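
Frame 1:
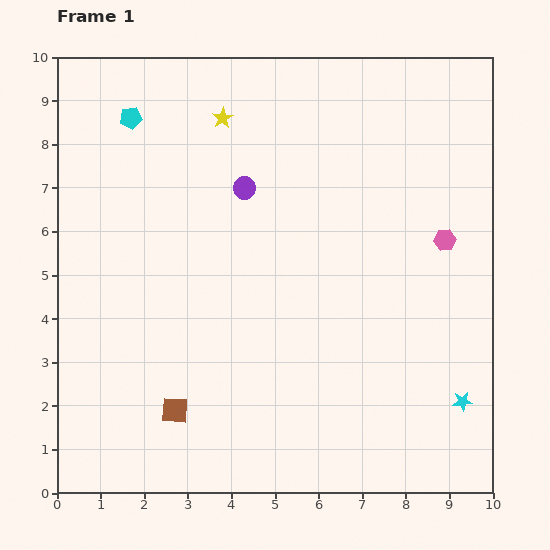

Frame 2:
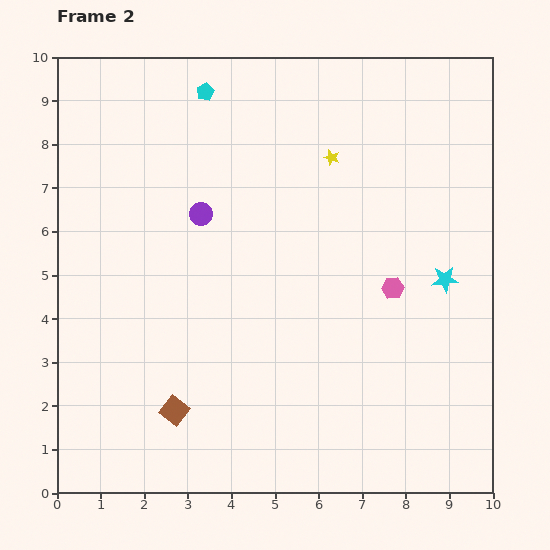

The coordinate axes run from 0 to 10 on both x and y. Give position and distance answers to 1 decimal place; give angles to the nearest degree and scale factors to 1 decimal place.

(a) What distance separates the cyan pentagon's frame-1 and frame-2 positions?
1.8

The cyan pentagon moved from (1.7, 8.6) to (3.4, 9.2), a distance of √(1.7² + 0.6²) ≈ 1.8.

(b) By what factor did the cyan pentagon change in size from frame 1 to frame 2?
0.8×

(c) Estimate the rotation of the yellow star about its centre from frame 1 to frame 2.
22° counter-clockwise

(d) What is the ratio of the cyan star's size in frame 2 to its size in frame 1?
1.4×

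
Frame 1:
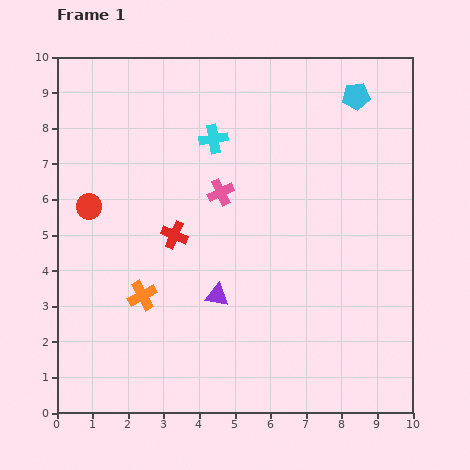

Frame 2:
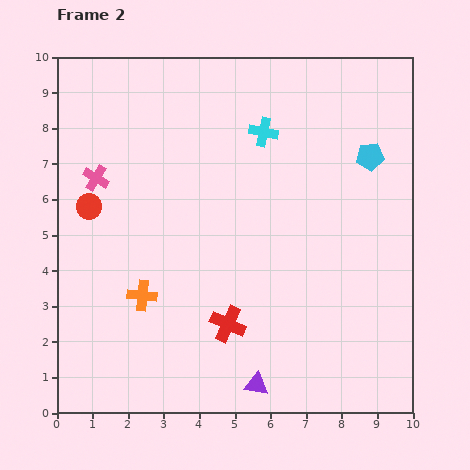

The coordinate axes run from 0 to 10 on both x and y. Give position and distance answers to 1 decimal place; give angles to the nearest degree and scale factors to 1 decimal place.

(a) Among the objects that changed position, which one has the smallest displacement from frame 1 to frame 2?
the cyan cross

(moved 1.4)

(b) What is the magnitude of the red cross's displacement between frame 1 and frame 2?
2.9

The red cross moved from (3.3, 5.0) to (4.8, 2.5), a distance of √(1.5² + 2.5²) ≈ 2.9.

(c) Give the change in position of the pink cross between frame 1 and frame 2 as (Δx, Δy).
(-3.5, 0.4)

The pink cross was at (4.6, 6.2) in frame 1 and (1.1, 6.6) in frame 2.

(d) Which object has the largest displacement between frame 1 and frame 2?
the pink cross

(moved 3.5; next 2.9)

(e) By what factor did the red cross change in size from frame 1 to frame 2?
1.3×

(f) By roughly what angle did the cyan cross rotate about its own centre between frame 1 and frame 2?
21° clockwise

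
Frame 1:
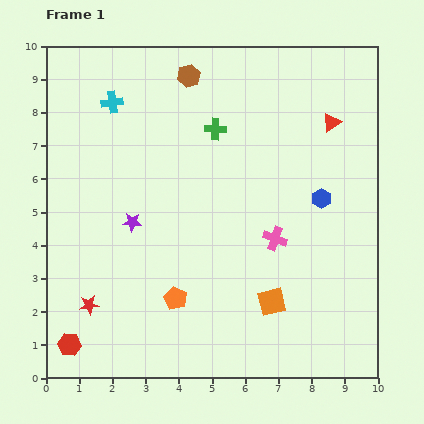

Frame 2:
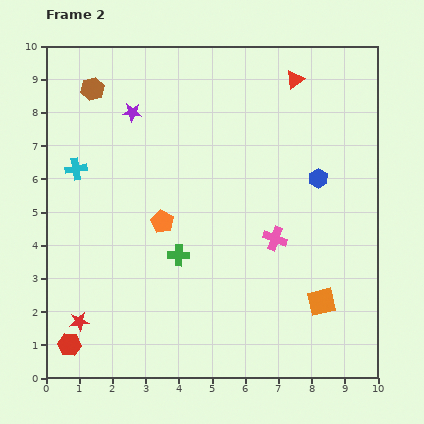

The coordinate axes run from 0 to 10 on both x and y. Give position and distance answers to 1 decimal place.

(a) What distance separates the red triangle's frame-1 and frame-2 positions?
1.7

The red triangle moved from (8.6, 7.7) to (7.5, 9.0), a distance of √(1.1² + 1.3²) ≈ 1.7.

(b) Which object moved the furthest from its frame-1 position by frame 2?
the green cross

(moved 4.0; next 3.3)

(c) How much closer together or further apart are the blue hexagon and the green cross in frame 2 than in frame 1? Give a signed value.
+1.0

Distance in frame 1: 3.8. Distance in frame 2: 4.8.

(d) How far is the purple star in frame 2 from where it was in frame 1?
3.3

The purple star moved from (2.6, 4.7) to (2.6, 8.0), a distance of √(0.0² + 3.3²) ≈ 3.3.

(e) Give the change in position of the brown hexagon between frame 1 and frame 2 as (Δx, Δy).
(-2.9, -0.4)

The brown hexagon was at (4.3, 9.1) in frame 1 and (1.4, 8.7) in frame 2.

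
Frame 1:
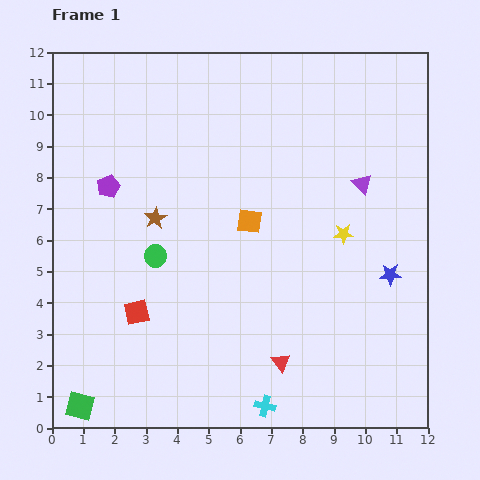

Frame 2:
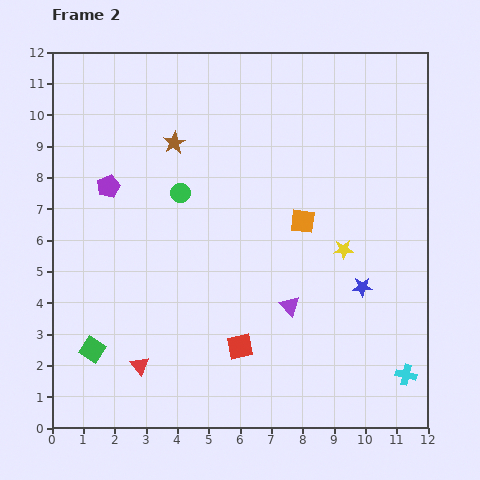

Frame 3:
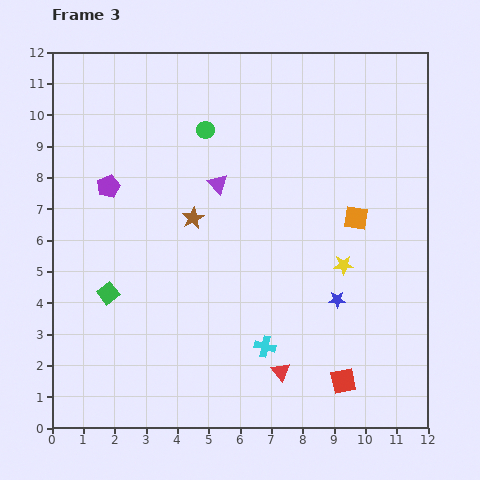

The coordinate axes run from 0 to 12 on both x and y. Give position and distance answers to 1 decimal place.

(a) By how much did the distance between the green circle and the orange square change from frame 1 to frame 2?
+0.8

Distance in frame 1: 3.2. Distance in frame 2: 4.0.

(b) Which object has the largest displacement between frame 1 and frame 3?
the red square

(moved 7.0; next 4.6)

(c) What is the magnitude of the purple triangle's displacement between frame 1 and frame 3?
4.6

The purple triangle moved from (9.9, 7.8) to (5.3, 7.8), a distance of √(4.6² + 0.0²) ≈ 4.6.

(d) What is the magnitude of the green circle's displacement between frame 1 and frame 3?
4.3

The green circle moved from (3.3, 5.5) to (4.9, 9.5), a distance of √(1.6² + 4.0²) ≈ 4.3.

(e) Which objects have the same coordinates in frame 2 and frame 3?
the purple pentagon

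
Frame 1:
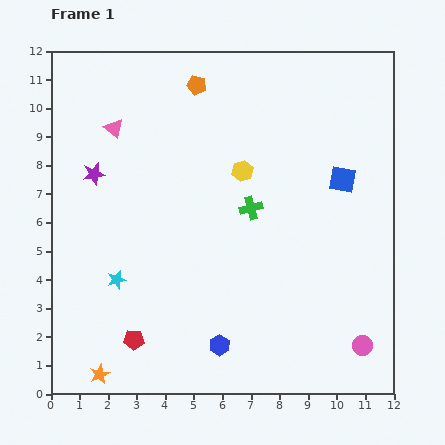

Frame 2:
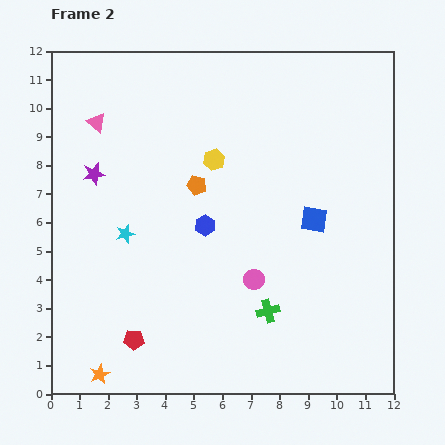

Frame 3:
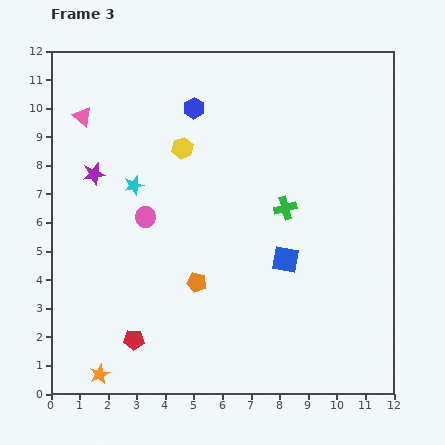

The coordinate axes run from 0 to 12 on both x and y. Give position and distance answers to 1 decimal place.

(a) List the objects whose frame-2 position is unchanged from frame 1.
the orange star, the purple star, the red pentagon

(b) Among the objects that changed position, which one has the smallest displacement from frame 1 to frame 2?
the pink triangle

(moved 0.6)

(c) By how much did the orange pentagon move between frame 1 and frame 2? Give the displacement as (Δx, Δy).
(0.0, -3.5)

The orange pentagon was at (5.1, 10.8) in frame 1 and (5.1, 7.3) in frame 2.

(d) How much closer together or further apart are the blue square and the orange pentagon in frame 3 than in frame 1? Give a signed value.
-2.9

Distance in frame 1: 6.1. Distance in frame 3: 3.2.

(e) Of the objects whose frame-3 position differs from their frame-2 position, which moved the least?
the pink triangle

(moved 0.5)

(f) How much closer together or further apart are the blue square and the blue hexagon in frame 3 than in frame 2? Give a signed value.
+2.4

Distance in frame 2: 3.8. Distance in frame 3: 6.2.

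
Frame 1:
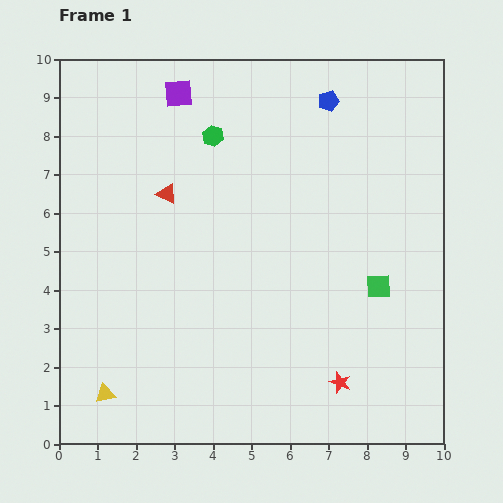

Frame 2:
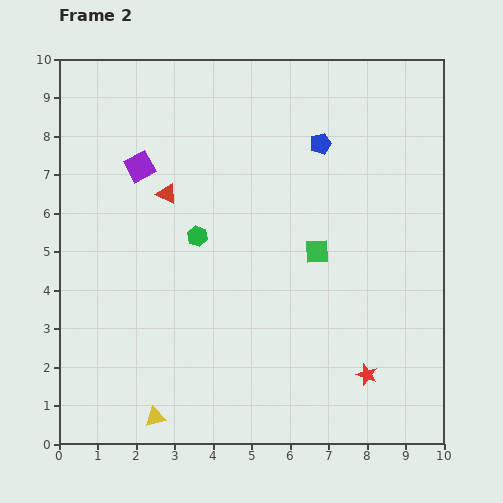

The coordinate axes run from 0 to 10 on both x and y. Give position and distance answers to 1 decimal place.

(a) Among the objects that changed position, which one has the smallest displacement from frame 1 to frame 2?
the red star

(moved 0.7)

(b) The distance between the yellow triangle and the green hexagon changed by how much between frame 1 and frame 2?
-2.5

Distance in frame 1: 7.3. Distance in frame 2: 4.8.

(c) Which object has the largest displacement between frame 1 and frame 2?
the green hexagon

(moved 2.6; next 2.1)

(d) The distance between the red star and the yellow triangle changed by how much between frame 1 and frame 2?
-0.5

Distance in frame 1: 6.1. Distance in frame 2: 5.6.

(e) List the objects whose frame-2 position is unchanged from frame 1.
the red triangle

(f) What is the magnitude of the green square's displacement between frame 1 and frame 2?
1.8

The green square moved from (8.3, 4.1) to (6.7, 5.0), a distance of √(1.6² + 0.9²) ≈ 1.8.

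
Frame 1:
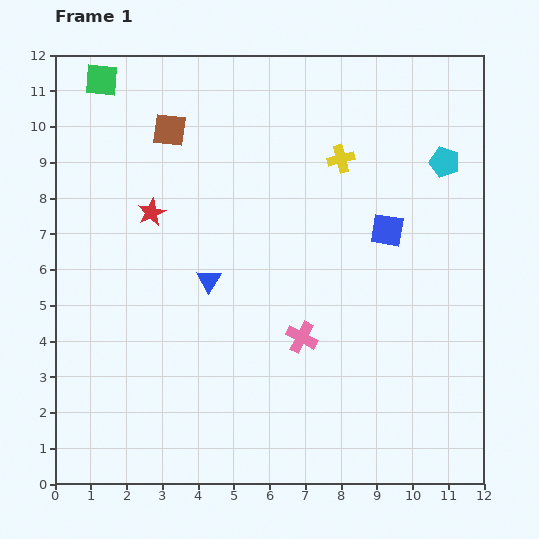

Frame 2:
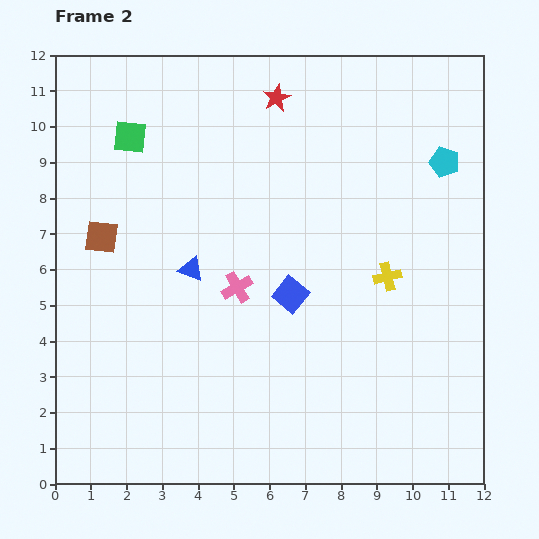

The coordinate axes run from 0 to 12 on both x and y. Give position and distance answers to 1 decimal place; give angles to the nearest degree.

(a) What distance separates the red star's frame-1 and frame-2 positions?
4.7

The red star moved from (2.7, 7.6) to (6.2, 10.8), a distance of √(3.5² + 3.2²) ≈ 4.7.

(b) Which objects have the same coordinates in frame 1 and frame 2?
the cyan pentagon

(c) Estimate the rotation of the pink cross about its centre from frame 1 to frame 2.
32° clockwise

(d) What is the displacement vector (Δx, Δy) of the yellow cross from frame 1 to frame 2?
(1.3, -3.3)

The yellow cross was at (8.0, 9.1) in frame 1 and (9.3, 5.8) in frame 2.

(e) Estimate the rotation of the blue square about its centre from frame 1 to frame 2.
30° clockwise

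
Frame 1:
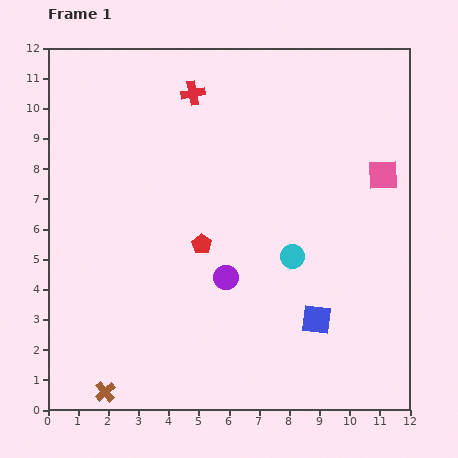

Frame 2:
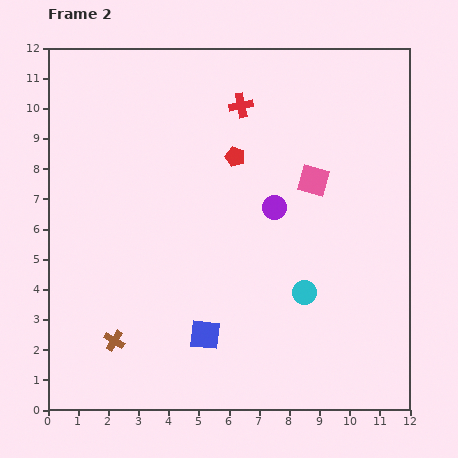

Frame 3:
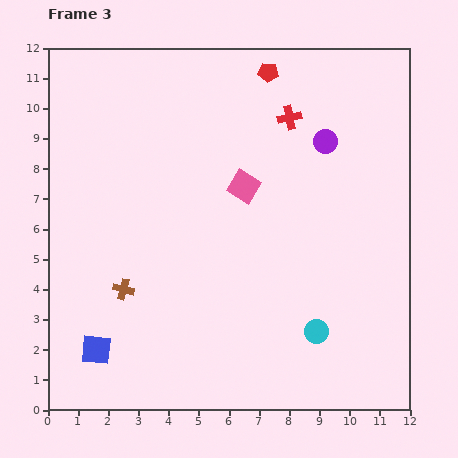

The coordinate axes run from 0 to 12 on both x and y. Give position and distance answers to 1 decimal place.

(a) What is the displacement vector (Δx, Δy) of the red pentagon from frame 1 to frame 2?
(1.1, 2.9)

The red pentagon was at (5.1, 5.5) in frame 1 and (6.2, 8.4) in frame 2.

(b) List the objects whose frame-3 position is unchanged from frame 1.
none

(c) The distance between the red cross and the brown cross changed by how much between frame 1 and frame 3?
-2.4

Distance in frame 1: 10.3. Distance in frame 3: 7.9.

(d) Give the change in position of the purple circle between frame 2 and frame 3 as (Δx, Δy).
(1.7, 2.2)

The purple circle was at (7.5, 6.7) in frame 2 and (9.2, 8.9) in frame 3.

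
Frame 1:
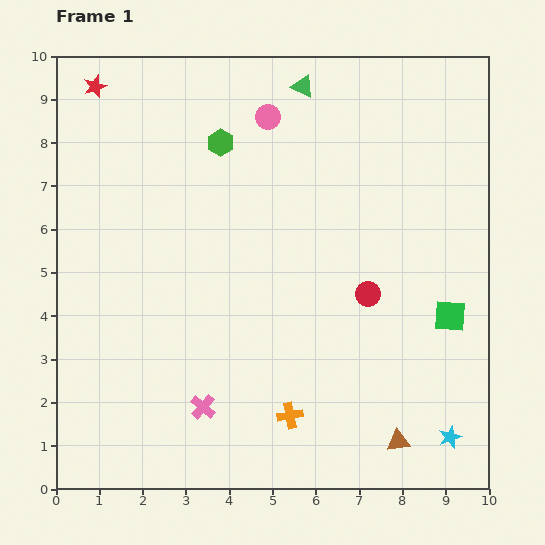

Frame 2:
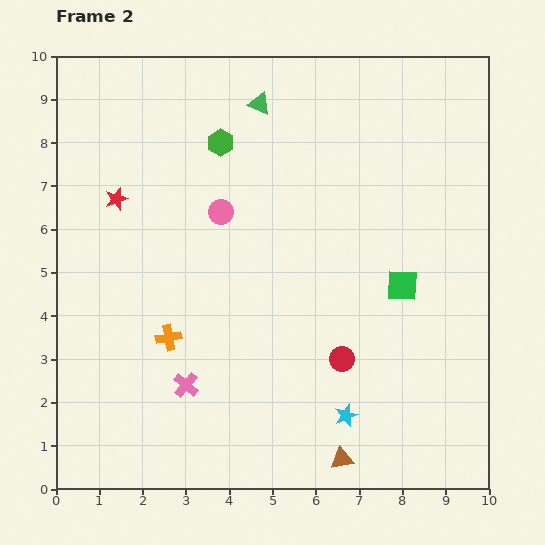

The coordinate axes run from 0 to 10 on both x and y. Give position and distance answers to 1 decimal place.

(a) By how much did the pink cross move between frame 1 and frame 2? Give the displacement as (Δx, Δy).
(-0.4, 0.5)

The pink cross was at (3.4, 1.9) in frame 1 and (3.0, 2.4) in frame 2.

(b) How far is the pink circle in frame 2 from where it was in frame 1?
2.5

The pink circle moved from (4.9, 8.6) to (3.8, 6.4), a distance of √(1.1² + 2.2²) ≈ 2.5.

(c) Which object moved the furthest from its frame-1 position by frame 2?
the orange cross

(moved 3.3; next 2.6)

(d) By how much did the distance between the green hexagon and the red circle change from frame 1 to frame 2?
+0.8

Distance in frame 1: 4.9. Distance in frame 2: 5.7.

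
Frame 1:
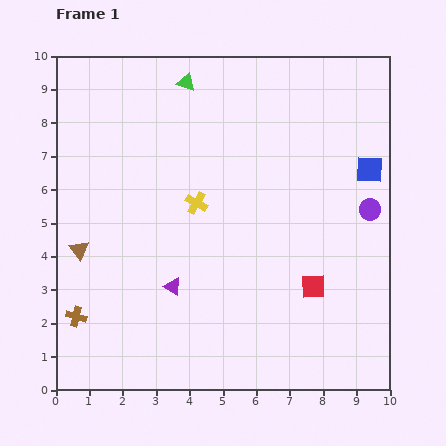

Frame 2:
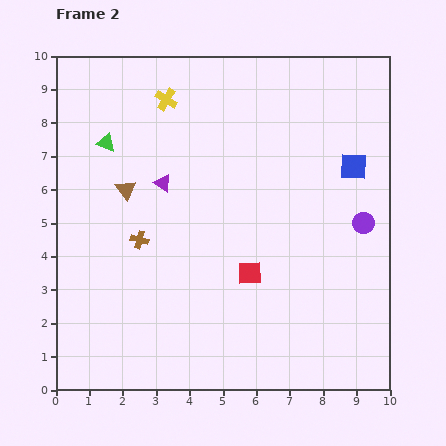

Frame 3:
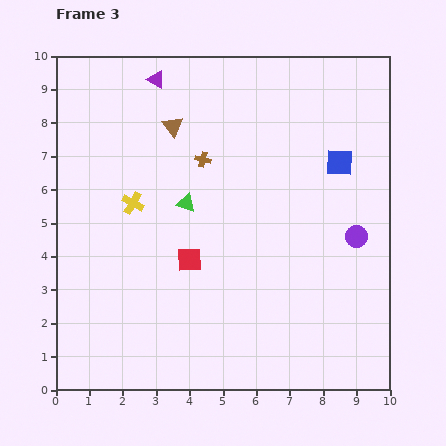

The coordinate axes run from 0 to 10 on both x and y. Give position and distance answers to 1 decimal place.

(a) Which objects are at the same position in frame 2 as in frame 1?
none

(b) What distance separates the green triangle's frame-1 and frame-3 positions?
3.6

The green triangle moved from (3.9, 9.2) to (3.9, 5.6), a distance of √(0.0² + 3.6²) ≈ 3.6.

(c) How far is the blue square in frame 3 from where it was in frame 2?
0.4

The blue square moved from (8.9, 6.7) to (8.5, 6.8), a distance of √(0.4² + 0.1²) ≈ 0.4.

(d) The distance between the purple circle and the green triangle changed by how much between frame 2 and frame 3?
-2.9

Distance in frame 2: 8.1. Distance in frame 3: 5.2.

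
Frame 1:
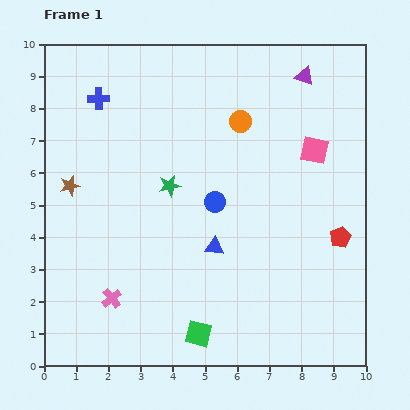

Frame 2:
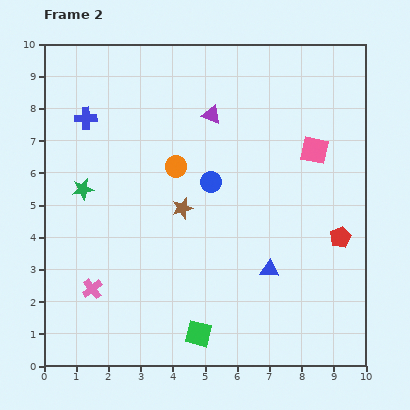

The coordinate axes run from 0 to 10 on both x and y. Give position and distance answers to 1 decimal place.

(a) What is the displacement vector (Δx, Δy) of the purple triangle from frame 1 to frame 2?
(-2.9, -1.2)

The purple triangle was at (8.1, 9.0) in frame 1 and (5.2, 7.8) in frame 2.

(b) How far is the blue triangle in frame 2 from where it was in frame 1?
1.8

The blue triangle moved from (5.3, 3.7) to (7.0, 3.0), a distance of √(1.7² + 0.7²) ≈ 1.8.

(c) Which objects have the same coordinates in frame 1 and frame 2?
the pink square, the red pentagon, the green square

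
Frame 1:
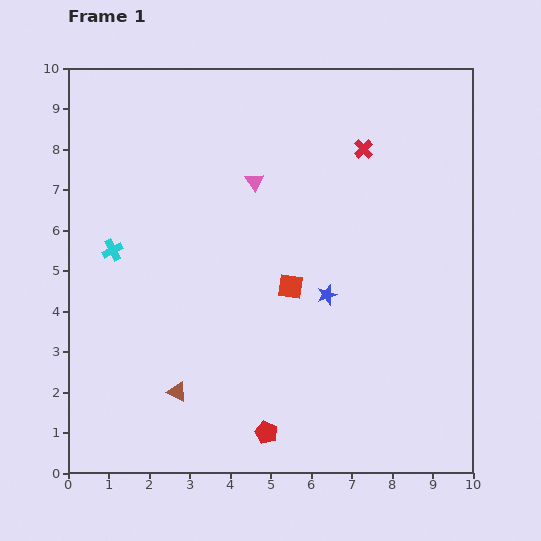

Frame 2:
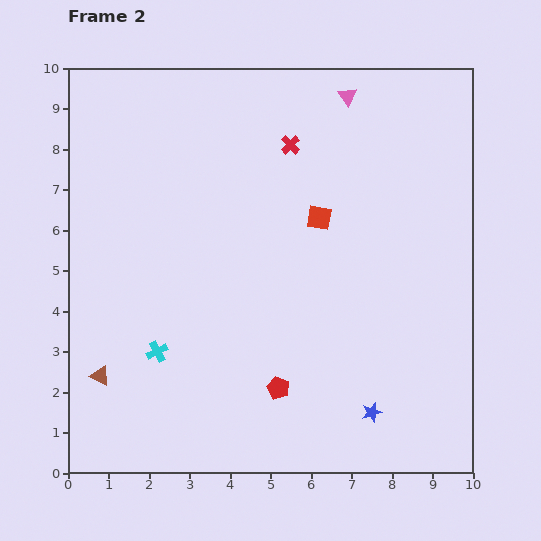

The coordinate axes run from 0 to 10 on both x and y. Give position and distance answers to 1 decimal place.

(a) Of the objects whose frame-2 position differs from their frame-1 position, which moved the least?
the red pentagon

(moved 1.1)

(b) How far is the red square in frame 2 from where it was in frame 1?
1.8

The red square moved from (5.5, 4.6) to (6.2, 6.3), a distance of √(0.7² + 1.7²) ≈ 1.8.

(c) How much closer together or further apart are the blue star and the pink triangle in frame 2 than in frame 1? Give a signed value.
+4.5

Distance in frame 1: 3.3. Distance in frame 2: 7.8.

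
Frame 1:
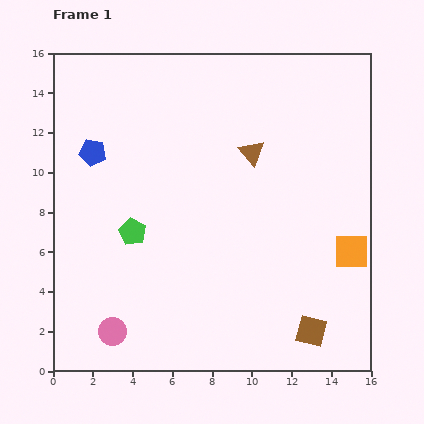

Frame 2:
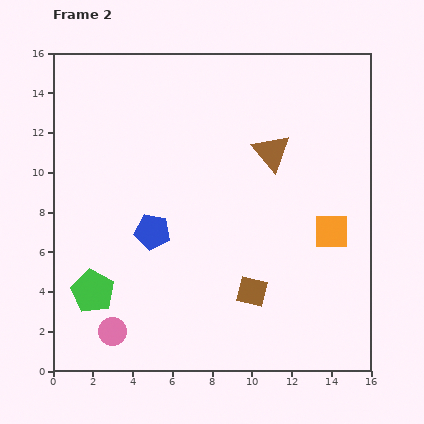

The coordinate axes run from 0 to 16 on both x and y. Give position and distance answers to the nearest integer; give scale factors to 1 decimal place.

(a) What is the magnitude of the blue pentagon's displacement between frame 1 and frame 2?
5

The blue pentagon moved from (2, 11) to (5, 7), a distance of √(3² + 4²) ≈ 5.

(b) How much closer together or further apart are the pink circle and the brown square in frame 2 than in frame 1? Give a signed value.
-3

Distance in frame 1: 10. Distance in frame 2: 7.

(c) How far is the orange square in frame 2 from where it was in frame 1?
1

The orange square moved from (15, 6) to (14, 7), a distance of √(1² + 1²) ≈ 1.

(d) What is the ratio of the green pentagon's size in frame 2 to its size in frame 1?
1.6×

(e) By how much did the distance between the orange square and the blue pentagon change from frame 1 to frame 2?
-5

Distance in frame 1: 14. Distance in frame 2: 9.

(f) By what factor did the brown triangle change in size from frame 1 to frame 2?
1.5×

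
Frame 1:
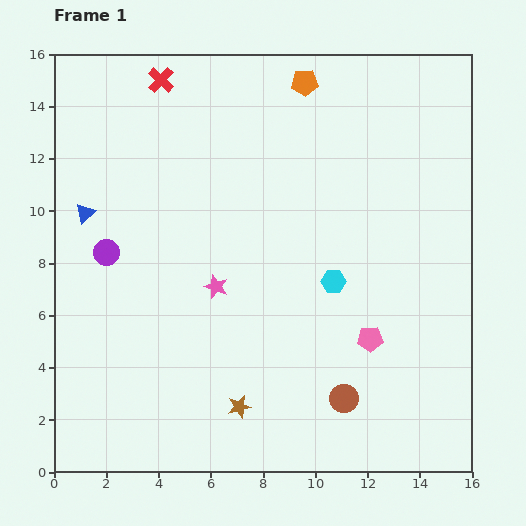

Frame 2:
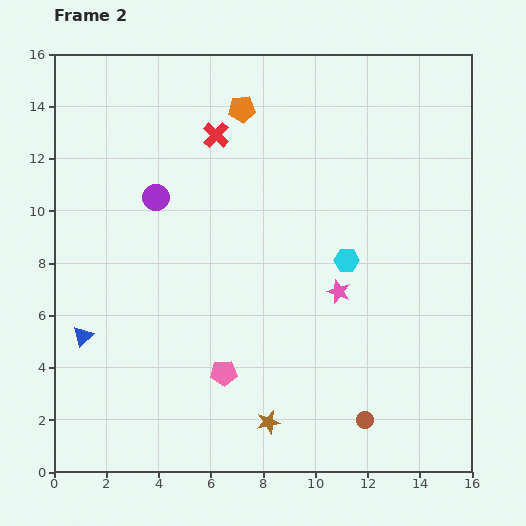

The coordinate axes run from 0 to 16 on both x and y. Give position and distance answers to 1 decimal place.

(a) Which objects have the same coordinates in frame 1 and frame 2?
none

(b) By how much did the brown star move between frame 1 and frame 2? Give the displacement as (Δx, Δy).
(1.1, -0.6)

The brown star was at (7.1, 2.5) in frame 1 and (8.2, 1.9) in frame 2.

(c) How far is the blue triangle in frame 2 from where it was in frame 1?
4.7

The blue triangle moved from (1.2, 9.9) to (1.1, 5.2), a distance of √(0.1² + 4.7²) ≈ 4.7.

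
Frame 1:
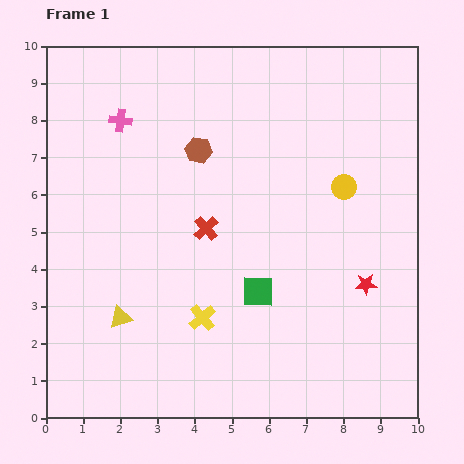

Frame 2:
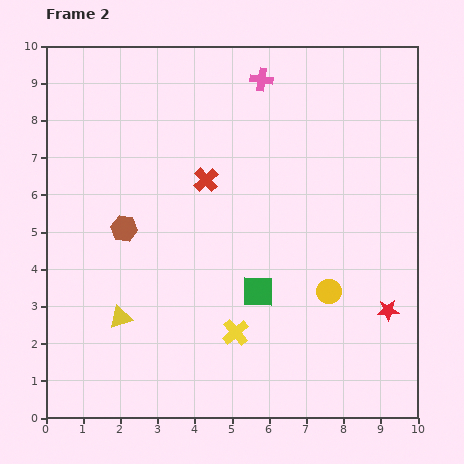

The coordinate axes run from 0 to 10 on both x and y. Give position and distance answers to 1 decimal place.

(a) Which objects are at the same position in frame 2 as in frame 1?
the green square, the yellow triangle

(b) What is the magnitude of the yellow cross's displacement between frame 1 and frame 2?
1.0

The yellow cross moved from (4.2, 2.7) to (5.1, 2.3), a distance of √(0.9² + 0.4²) ≈ 1.0.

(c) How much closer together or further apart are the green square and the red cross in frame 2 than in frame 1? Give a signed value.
+1.1

Distance in frame 1: 2.2. Distance in frame 2: 3.3.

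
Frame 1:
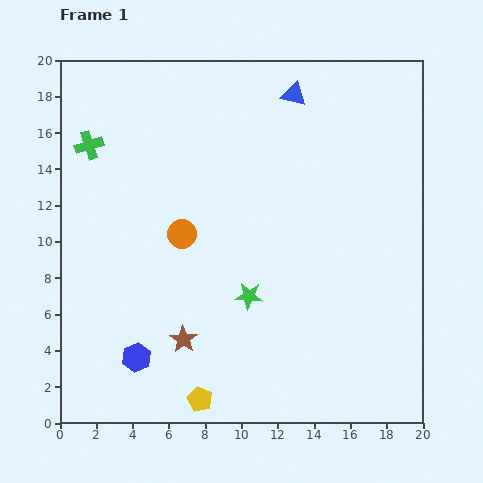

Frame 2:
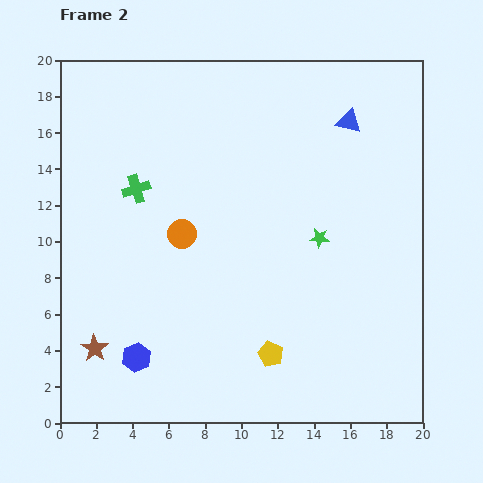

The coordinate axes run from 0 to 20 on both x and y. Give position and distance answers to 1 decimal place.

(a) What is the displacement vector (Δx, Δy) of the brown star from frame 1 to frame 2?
(-4.9, -0.5)

The brown star was at (6.8, 4.6) in frame 1 and (1.9, 4.1) in frame 2.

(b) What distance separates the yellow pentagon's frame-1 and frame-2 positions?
4.6

The yellow pentagon moved from (7.7, 1.3) to (11.6, 3.8), a distance of √(3.9² + 2.5²) ≈ 4.6.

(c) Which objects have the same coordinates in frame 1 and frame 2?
the orange circle, the blue hexagon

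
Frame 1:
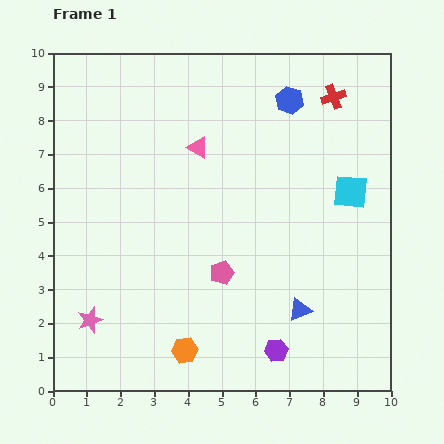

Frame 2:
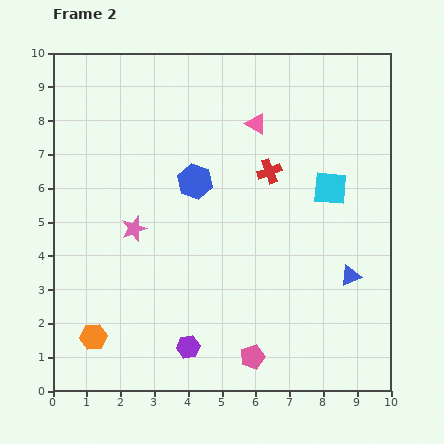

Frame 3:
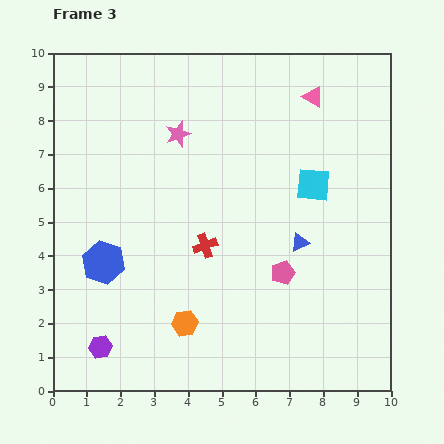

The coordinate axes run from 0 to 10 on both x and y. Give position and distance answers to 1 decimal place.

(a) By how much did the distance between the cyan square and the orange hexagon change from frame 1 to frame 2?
+1.5

Distance in frame 1: 6.8. Distance in frame 2: 8.3.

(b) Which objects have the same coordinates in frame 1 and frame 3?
none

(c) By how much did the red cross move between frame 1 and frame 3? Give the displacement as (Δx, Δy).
(-3.8, -4.4)

The red cross was at (8.3, 8.7) in frame 1 and (4.5, 4.3) in frame 3.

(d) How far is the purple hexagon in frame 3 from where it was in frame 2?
2.6

The purple hexagon moved from (4.0, 1.3) to (1.4, 1.3), a distance of √(2.6² + 0.0²) ≈ 2.6.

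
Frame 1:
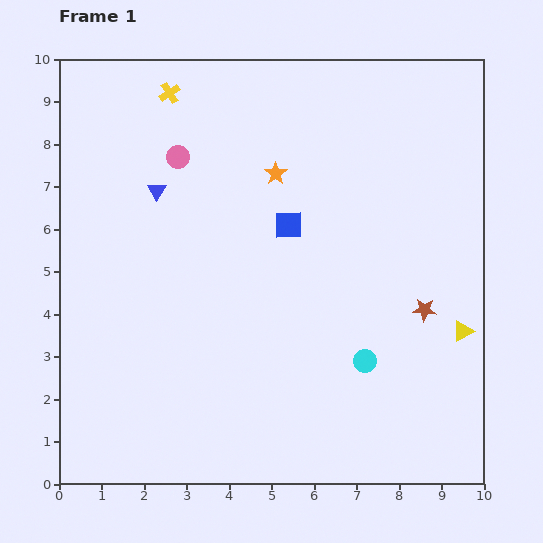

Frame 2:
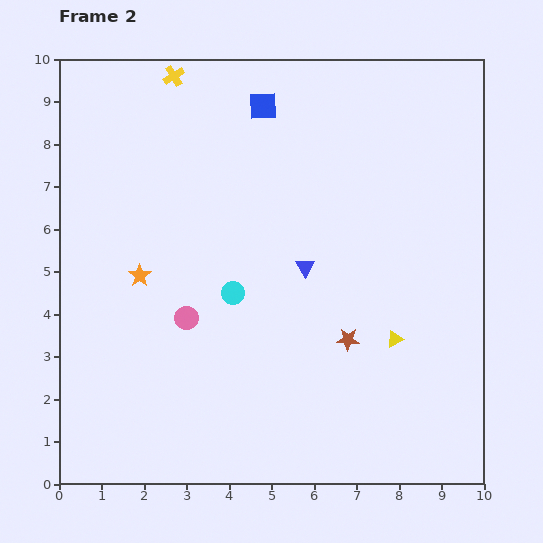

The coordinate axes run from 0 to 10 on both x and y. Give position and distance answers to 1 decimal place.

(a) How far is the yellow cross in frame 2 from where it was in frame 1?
0.4

The yellow cross moved from (2.6, 9.2) to (2.7, 9.6), a distance of √(0.1² + 0.4²) ≈ 0.4.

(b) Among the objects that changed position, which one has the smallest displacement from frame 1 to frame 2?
the yellow cross

(moved 0.4)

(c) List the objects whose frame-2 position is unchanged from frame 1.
none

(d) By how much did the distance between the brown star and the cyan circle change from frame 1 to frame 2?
+1.1

Distance in frame 1: 1.8. Distance in frame 2: 2.9.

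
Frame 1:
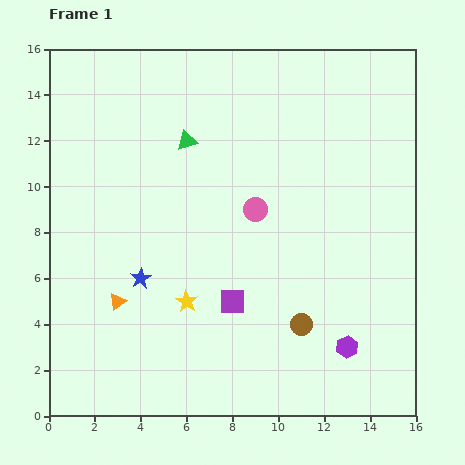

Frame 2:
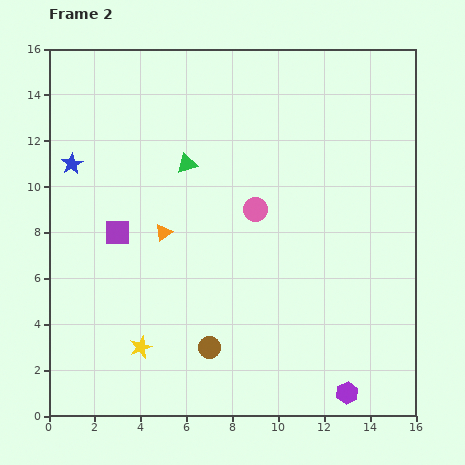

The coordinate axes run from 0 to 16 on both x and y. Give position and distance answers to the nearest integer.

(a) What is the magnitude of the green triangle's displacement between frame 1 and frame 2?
1

The green triangle moved from (6, 12) to (6, 11), a distance of √(0² + 1²) ≈ 1.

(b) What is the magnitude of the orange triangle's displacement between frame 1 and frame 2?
4

The orange triangle moved from (3, 5) to (5, 8), a distance of √(2² + 3²) ≈ 4.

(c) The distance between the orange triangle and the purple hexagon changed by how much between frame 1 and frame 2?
+1

Distance in frame 1: 10. Distance in frame 2: 11.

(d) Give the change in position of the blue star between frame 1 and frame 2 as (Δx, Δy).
(-3, 5)

The blue star was at (4, 6) in frame 1 and (1, 11) in frame 2.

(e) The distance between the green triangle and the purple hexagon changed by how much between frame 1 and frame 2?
+1

Distance in frame 1: 11. Distance in frame 2: 12.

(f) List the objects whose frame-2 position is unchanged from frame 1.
the pink circle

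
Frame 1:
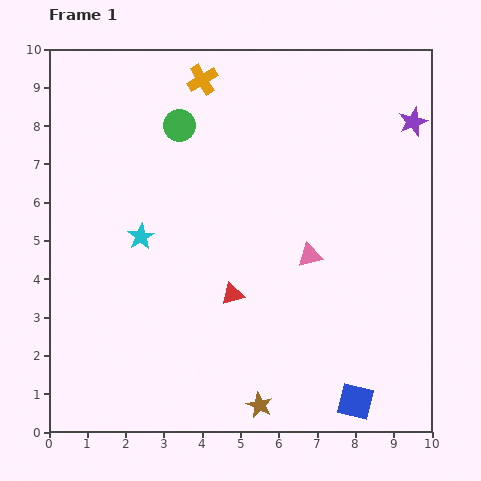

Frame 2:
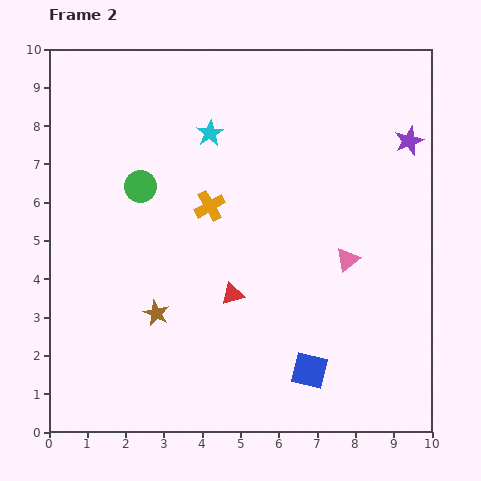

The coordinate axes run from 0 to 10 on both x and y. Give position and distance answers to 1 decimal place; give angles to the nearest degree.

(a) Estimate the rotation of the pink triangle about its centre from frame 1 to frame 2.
24° counter-clockwise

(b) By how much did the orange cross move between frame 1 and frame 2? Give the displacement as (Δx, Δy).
(0.2, -3.3)

The orange cross was at (4.0, 9.2) in frame 1 and (4.2, 5.9) in frame 2.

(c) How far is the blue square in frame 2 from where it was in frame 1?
1.4

The blue square moved from (8.0, 0.8) to (6.8, 1.6), a distance of √(1.2² + 0.8²) ≈ 1.4.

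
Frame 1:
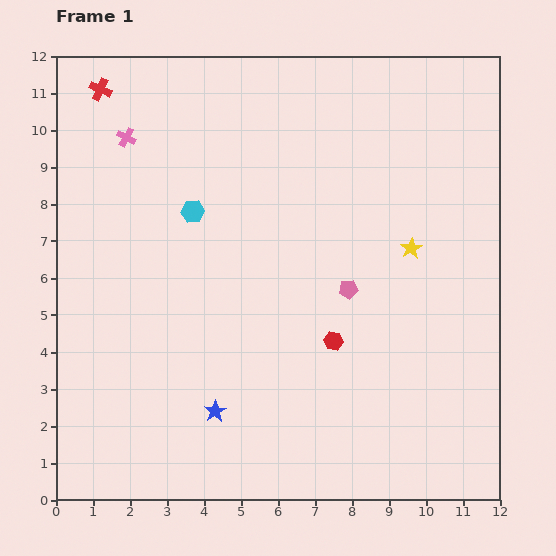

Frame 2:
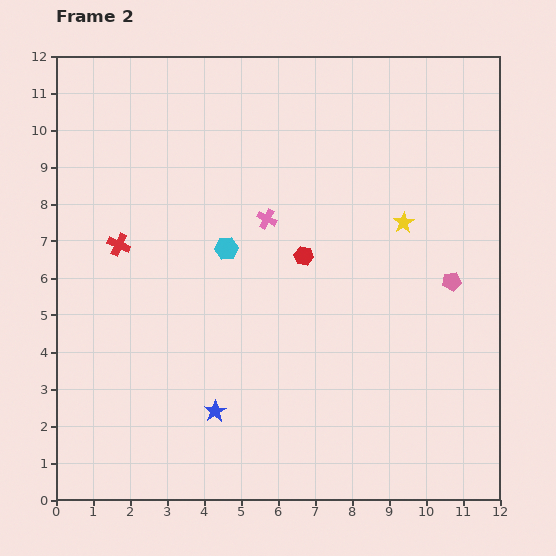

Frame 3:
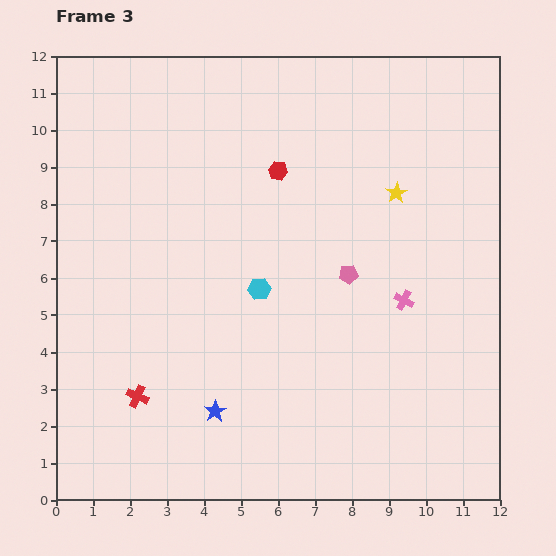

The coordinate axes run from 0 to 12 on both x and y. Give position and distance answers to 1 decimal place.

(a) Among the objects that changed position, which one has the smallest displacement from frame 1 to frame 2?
the yellow star

(moved 0.7)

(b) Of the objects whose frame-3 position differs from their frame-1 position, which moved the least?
the pink pentagon

(moved 0.4)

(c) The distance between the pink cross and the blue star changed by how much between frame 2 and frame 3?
+0.5

Distance in frame 2: 5.4. Distance in frame 3: 5.9.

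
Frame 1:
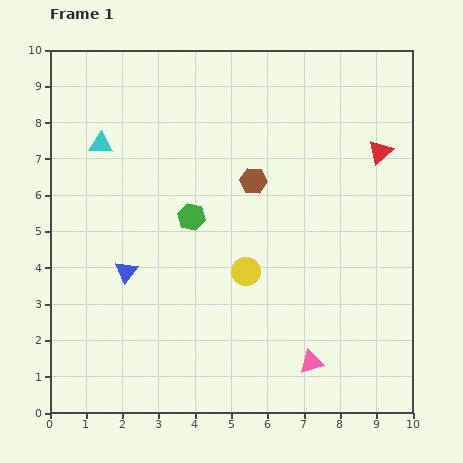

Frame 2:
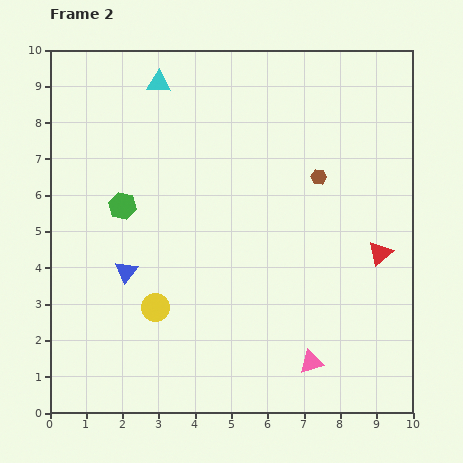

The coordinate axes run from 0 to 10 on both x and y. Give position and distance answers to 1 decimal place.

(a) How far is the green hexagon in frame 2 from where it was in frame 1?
1.9

The green hexagon moved from (3.9, 5.4) to (2.0, 5.7), a distance of √(1.9² + 0.3²) ≈ 1.9.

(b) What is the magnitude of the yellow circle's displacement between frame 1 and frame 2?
2.7

The yellow circle moved from (5.4, 3.9) to (2.9, 2.9), a distance of √(2.5² + 1.0²) ≈ 2.7.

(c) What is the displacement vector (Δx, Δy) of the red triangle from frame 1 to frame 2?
(0.0, -2.8)

The red triangle was at (9.1, 7.2) in frame 1 and (9.1, 4.4) in frame 2.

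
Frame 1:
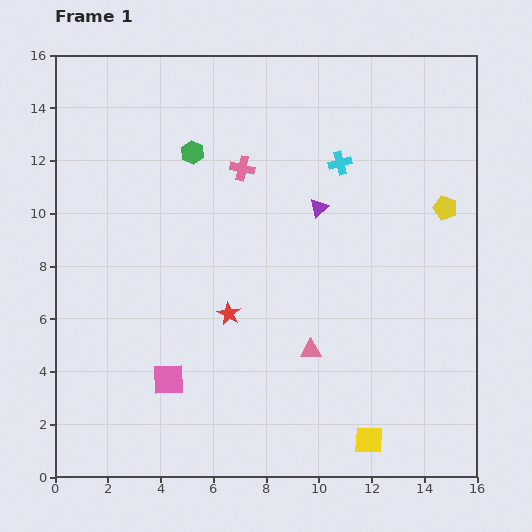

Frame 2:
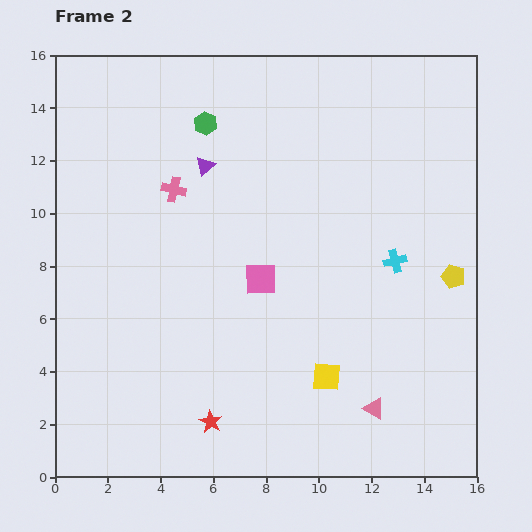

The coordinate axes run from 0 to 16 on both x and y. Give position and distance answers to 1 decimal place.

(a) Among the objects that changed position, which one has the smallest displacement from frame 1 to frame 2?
the green hexagon

(moved 1.2)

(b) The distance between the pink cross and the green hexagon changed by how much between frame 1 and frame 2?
+0.8

Distance in frame 1: 2.0. Distance in frame 2: 2.8.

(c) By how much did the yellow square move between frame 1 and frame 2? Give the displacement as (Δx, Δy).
(-1.6, 2.4)

The yellow square was at (11.9, 1.4) in frame 1 and (10.3, 3.8) in frame 2.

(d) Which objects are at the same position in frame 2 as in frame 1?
none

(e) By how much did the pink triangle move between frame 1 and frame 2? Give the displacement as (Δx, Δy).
(2.4, -2.2)

The pink triangle was at (9.7, 4.8) in frame 1 and (12.1, 2.6) in frame 2.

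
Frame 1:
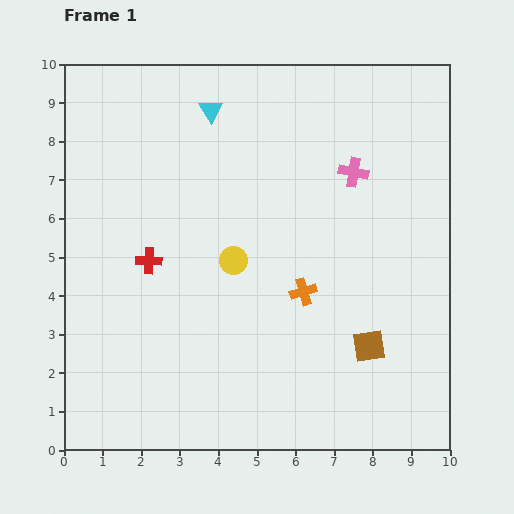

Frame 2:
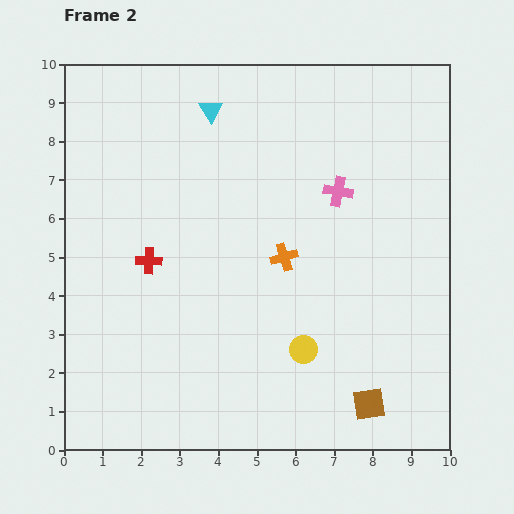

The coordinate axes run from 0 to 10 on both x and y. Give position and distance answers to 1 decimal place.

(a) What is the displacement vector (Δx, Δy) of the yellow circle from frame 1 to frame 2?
(1.8, -2.3)

The yellow circle was at (4.4, 4.9) in frame 1 and (6.2, 2.6) in frame 2.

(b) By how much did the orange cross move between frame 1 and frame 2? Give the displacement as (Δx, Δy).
(-0.5, 0.9)

The orange cross was at (6.2, 4.1) in frame 1 and (5.7, 5.0) in frame 2.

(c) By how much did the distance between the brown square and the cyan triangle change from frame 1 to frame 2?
+1.3

Distance in frame 1: 7.3. Distance in frame 2: 8.6.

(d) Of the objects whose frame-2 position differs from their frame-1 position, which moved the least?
the pink cross

(moved 0.6)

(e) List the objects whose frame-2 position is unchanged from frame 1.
the red cross, the cyan triangle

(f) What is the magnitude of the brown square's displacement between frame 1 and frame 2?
1.5

The brown square moved from (7.9, 2.7) to (7.9, 1.2), a distance of √(0.0² + 1.5²) ≈ 1.5.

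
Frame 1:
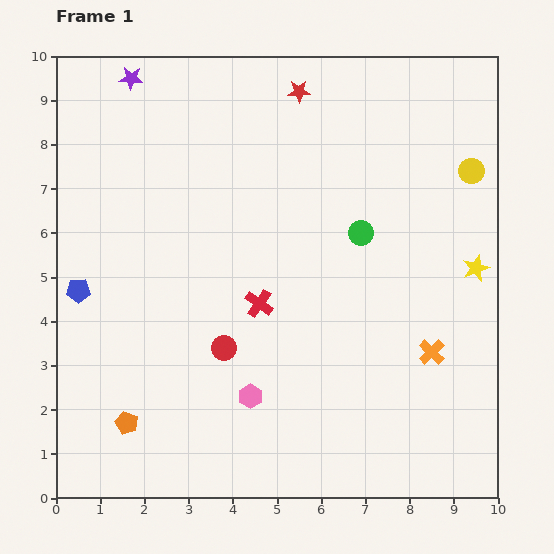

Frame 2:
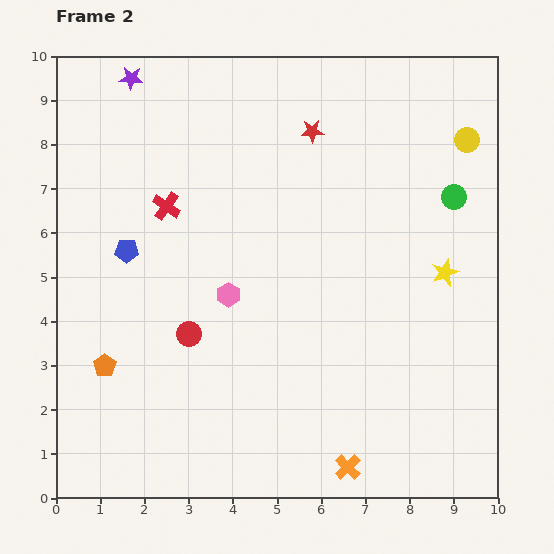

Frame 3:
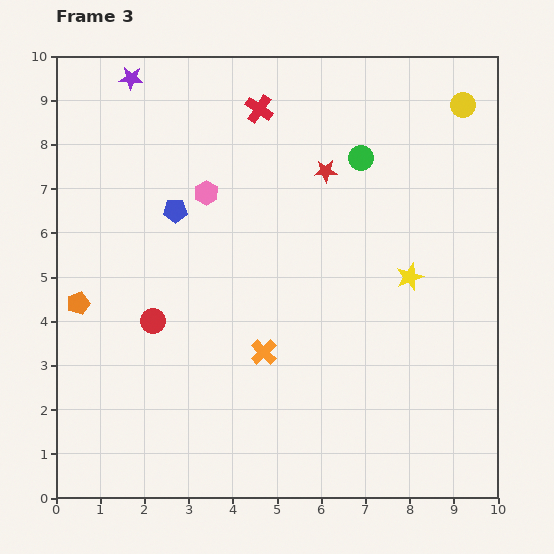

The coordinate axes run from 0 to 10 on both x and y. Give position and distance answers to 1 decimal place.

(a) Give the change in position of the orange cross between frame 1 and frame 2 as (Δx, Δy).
(-1.9, -2.6)

The orange cross was at (8.5, 3.3) in frame 1 and (6.6, 0.7) in frame 2.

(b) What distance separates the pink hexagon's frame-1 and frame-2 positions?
2.4

The pink hexagon moved from (4.4, 2.3) to (3.9, 4.6), a distance of √(0.5² + 2.3²) ≈ 2.4.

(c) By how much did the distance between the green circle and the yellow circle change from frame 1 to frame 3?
-0.3

Distance in frame 1: 2.9. Distance in frame 3: 2.6.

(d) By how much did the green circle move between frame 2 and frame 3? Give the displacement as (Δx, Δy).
(-2.1, 0.9)

The green circle was at (9.0, 6.8) in frame 2 and (6.9, 7.7) in frame 3.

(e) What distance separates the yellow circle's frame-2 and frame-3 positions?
0.8

The yellow circle moved from (9.3, 8.1) to (9.2, 8.9), a distance of √(0.1² + 0.8²) ≈ 0.8.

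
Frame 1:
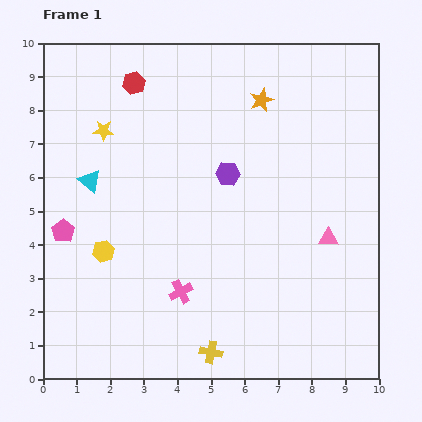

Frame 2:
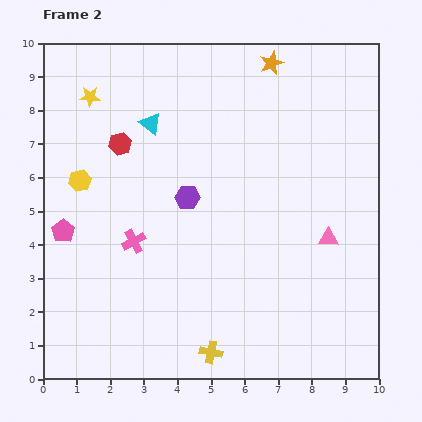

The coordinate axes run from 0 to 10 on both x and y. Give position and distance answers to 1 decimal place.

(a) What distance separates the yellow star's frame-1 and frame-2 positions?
1.1

The yellow star moved from (1.8, 7.4) to (1.4, 8.4), a distance of √(0.4² + 1.0²) ≈ 1.1.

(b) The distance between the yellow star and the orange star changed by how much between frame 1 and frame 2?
+0.7

Distance in frame 1: 4.8. Distance in frame 2: 5.5.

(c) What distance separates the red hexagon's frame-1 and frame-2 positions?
1.8

The red hexagon moved from (2.7, 8.8) to (2.3, 7.0), a distance of √(0.4² + 1.8²) ≈ 1.8.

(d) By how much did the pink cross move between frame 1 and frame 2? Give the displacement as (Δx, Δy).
(-1.4, 1.5)

The pink cross was at (4.1, 2.6) in frame 1 and (2.7, 4.1) in frame 2.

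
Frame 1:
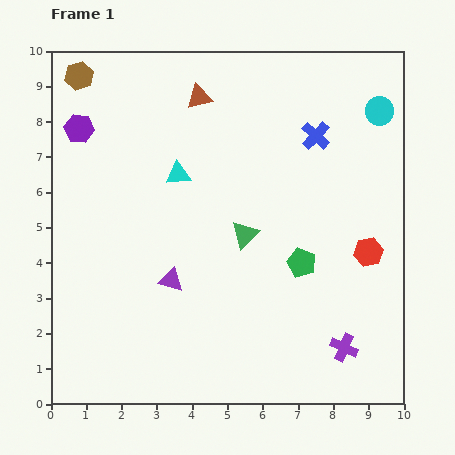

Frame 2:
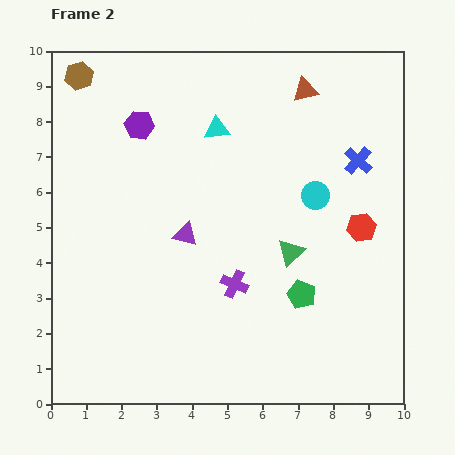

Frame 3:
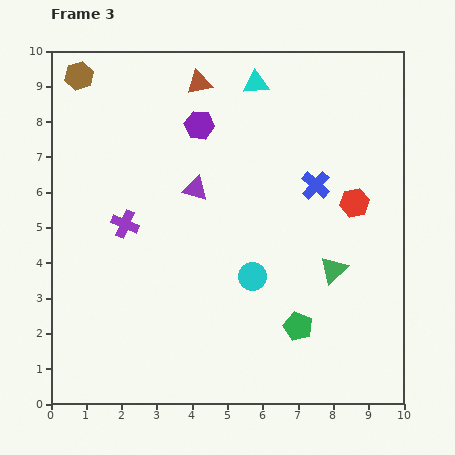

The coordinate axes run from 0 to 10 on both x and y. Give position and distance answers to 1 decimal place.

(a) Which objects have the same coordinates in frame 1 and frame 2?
the brown hexagon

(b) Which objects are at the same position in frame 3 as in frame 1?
the brown hexagon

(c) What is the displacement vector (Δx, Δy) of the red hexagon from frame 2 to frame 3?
(-0.2, 0.7)

The red hexagon was at (8.8, 5.0) in frame 2 and (8.6, 5.7) in frame 3.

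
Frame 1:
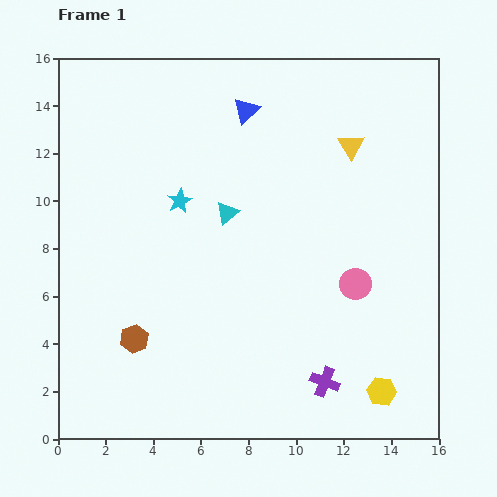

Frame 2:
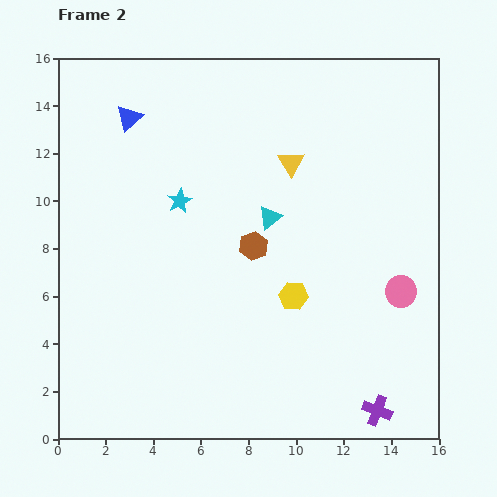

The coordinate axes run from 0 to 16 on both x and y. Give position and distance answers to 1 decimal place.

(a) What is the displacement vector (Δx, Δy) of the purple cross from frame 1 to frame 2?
(2.2, -1.2)

The purple cross was at (11.2, 2.4) in frame 1 and (13.4, 1.2) in frame 2.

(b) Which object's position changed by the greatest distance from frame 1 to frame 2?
the brown hexagon

(moved 6.3; next 5.4)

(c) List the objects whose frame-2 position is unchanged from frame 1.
the cyan star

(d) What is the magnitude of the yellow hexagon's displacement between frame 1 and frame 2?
5.4

The yellow hexagon moved from (13.6, 2.0) to (9.9, 6.0), a distance of √(3.7² + 4.0²) ≈ 5.4.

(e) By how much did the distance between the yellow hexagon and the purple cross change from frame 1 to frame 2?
+3.5

Distance in frame 1: 2.4. Distance in frame 2: 5.9.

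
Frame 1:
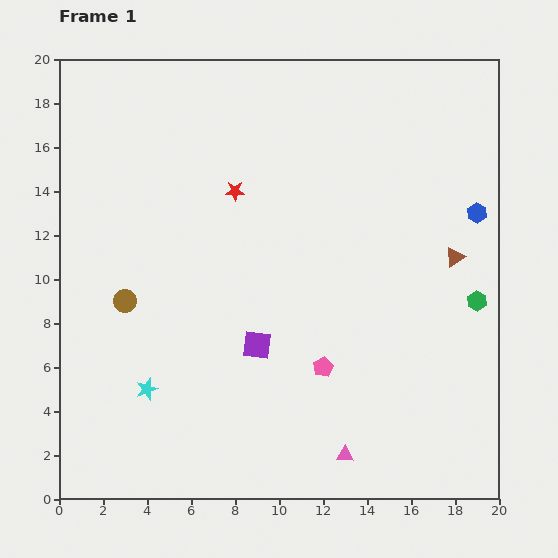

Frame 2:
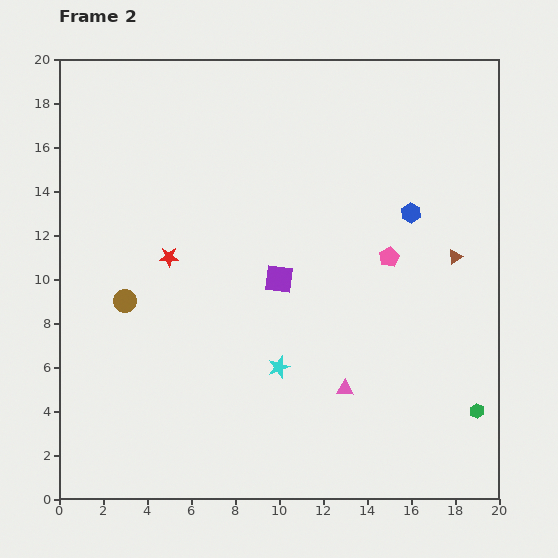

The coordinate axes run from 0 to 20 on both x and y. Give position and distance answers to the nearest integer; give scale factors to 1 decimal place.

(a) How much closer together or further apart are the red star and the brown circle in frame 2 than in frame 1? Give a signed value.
-4

Distance in frame 1: 7. Distance in frame 2: 3.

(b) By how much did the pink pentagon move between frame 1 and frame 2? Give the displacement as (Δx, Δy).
(3, 5)

The pink pentagon was at (12, 6) in frame 1 and (15, 11) in frame 2.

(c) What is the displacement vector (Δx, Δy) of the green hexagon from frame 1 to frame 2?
(0, -5)

The green hexagon was at (19, 9) in frame 1 and (19, 4) in frame 2.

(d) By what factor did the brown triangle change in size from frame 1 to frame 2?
0.8×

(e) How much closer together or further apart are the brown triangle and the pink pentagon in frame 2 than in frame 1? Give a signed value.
-5

Distance in frame 1: 8. Distance in frame 2: 3.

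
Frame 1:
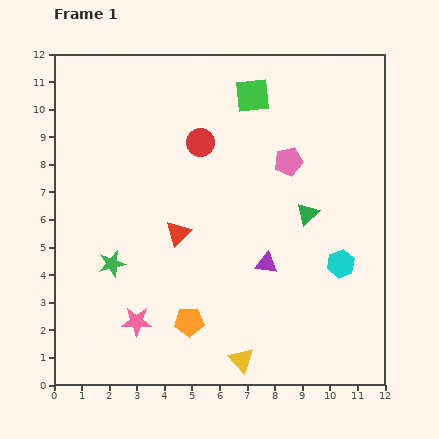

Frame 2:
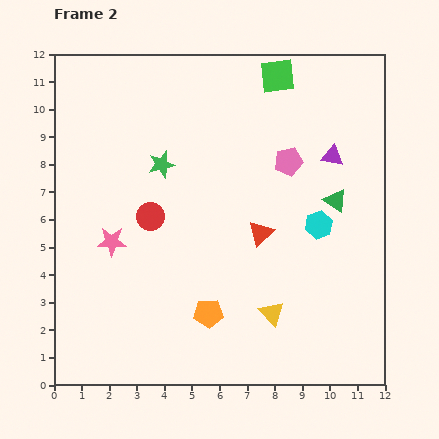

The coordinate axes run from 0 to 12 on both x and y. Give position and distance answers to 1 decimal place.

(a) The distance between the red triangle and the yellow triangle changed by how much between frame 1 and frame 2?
-2.2

Distance in frame 1: 5.1. Distance in frame 2: 2.9.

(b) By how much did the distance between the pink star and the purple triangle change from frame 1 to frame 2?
+3.5

Distance in frame 1: 5.1. Distance in frame 2: 8.6.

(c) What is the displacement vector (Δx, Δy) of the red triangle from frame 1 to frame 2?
(3.0, 0.0)

The red triangle was at (4.5, 5.5) in frame 1 and (7.5, 5.5) in frame 2.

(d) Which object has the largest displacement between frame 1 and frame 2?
the purple triangle

(moved 4.6; next 4.0)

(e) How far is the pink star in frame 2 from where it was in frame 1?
3.0

The pink star moved from (3.0, 2.3) to (2.1, 5.2), a distance of √(0.9² + 2.9²) ≈ 3.0.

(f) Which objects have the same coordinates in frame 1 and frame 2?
the pink pentagon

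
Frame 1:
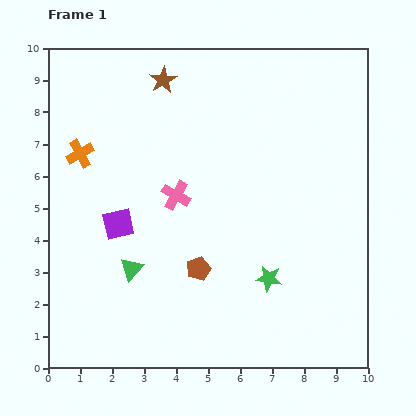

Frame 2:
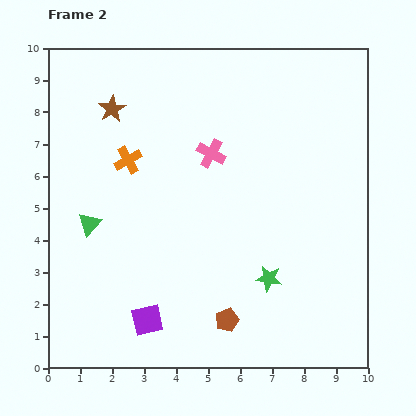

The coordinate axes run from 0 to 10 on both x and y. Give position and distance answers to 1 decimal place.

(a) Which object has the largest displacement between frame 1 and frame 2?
the purple square

(moved 3.1; next 1.9)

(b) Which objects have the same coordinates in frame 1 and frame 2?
the green star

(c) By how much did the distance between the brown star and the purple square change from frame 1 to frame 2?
+2.0

Distance in frame 1: 4.7. Distance in frame 2: 6.7.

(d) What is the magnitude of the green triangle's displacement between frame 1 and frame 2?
1.9

The green triangle moved from (2.6, 3.1) to (1.3, 4.5), a distance of √(1.3² + 1.4²) ≈ 1.9.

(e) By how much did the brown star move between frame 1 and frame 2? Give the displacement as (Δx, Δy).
(-1.6, -0.9)

The brown star was at (3.6, 9.0) in frame 1 and (2.0, 8.1) in frame 2.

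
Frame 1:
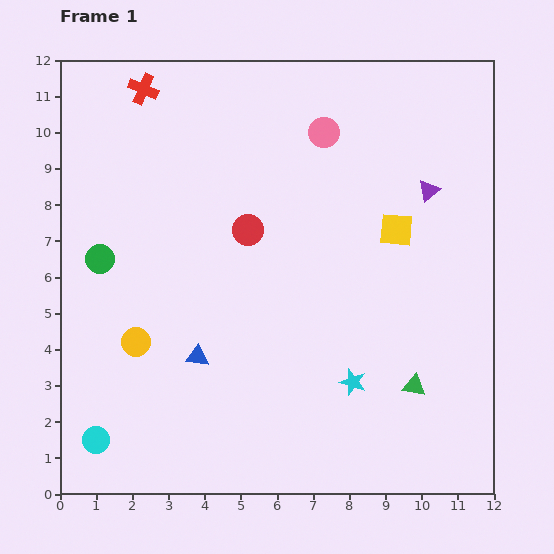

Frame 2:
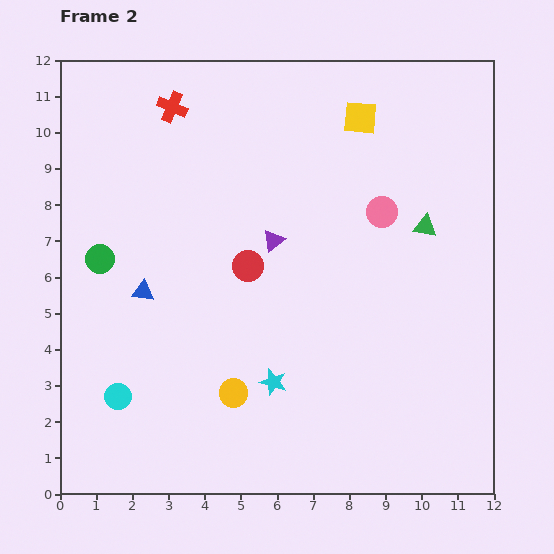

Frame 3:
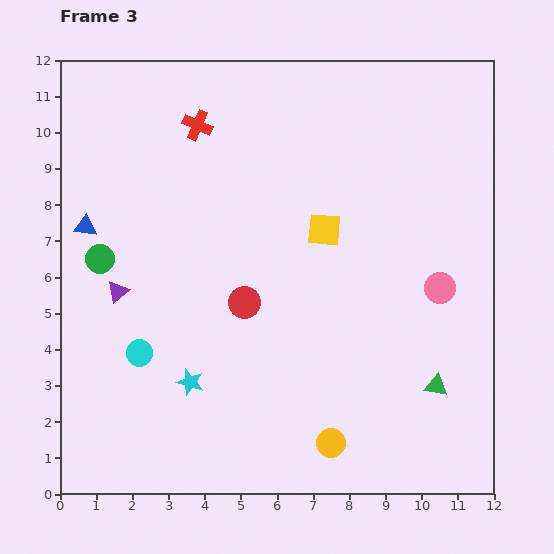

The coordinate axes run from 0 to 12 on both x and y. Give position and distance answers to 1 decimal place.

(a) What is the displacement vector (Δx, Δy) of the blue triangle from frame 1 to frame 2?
(-1.5, 1.8)

The blue triangle was at (3.8, 3.8) in frame 1 and (2.3, 5.6) in frame 2.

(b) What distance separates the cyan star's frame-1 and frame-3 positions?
4.5

The cyan star moved from (8.1, 3.1) to (3.6, 3.1), a distance of √(4.5² + 0.0²) ≈ 4.5.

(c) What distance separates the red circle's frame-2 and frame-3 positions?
1.0

The red circle moved from (5.2, 6.3) to (5.1, 5.3), a distance of √(0.1² + 1.0²) ≈ 1.0.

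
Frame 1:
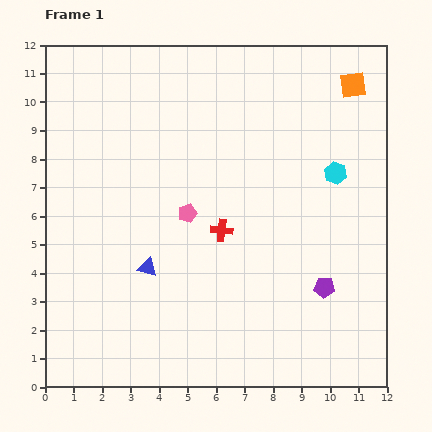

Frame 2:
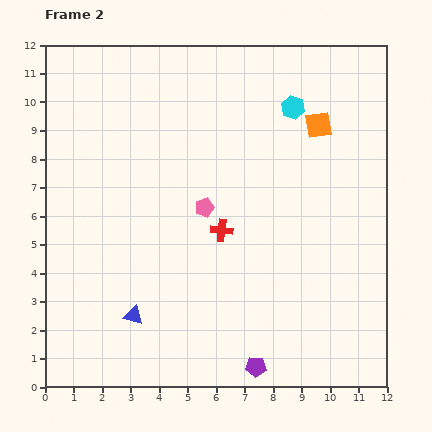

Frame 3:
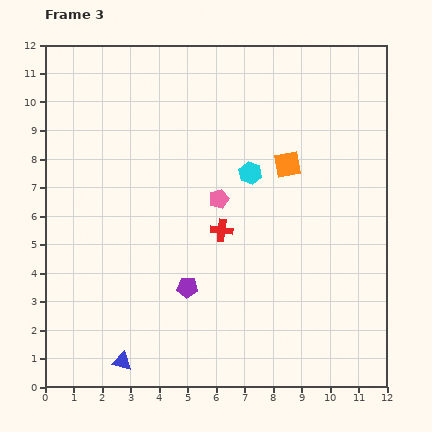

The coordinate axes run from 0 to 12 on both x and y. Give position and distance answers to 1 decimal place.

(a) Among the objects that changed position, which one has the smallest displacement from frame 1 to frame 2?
the pink pentagon

(moved 0.6)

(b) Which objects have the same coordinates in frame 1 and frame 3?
the red cross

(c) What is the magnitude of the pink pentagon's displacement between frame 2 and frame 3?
0.6

The pink pentagon moved from (5.6, 6.3) to (6.1, 6.6), a distance of √(0.5² + 0.3²) ≈ 0.6.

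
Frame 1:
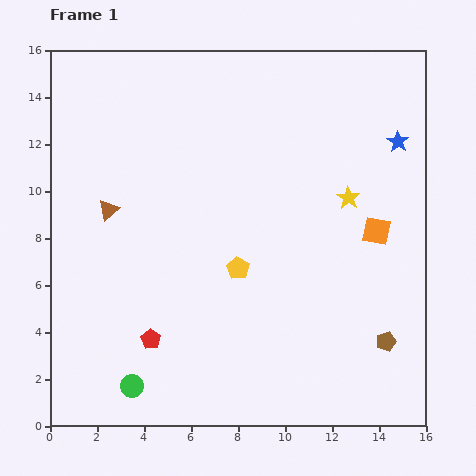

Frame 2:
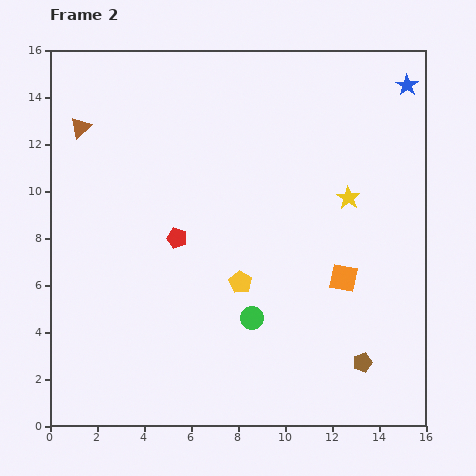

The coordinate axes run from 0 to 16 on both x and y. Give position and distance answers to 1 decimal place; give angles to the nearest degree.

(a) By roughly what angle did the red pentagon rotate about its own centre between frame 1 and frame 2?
15° counter-clockwise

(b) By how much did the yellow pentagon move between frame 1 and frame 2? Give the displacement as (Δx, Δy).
(0.1, -0.6)

The yellow pentagon was at (8.0, 6.7) in frame 1 and (8.1, 6.1) in frame 2.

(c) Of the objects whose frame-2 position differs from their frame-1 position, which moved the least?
the yellow pentagon

(moved 0.6)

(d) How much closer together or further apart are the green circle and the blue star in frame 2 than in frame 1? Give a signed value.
-3.5

Distance in frame 1: 15.4. Distance in frame 2: 11.9.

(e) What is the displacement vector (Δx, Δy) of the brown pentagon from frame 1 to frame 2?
(-1.0, -0.9)

The brown pentagon was at (14.3, 3.6) in frame 1 and (13.3, 2.7) in frame 2.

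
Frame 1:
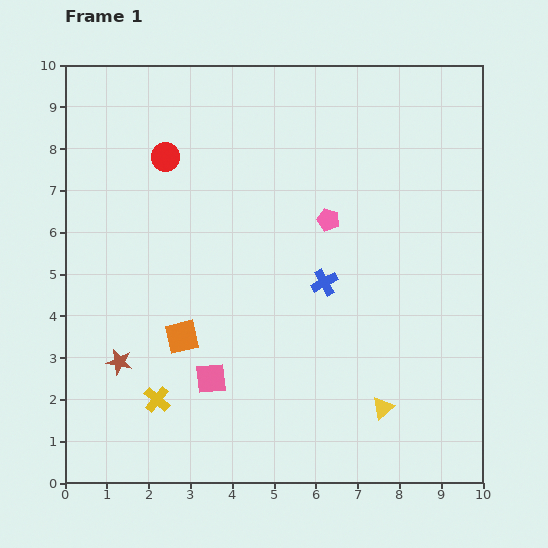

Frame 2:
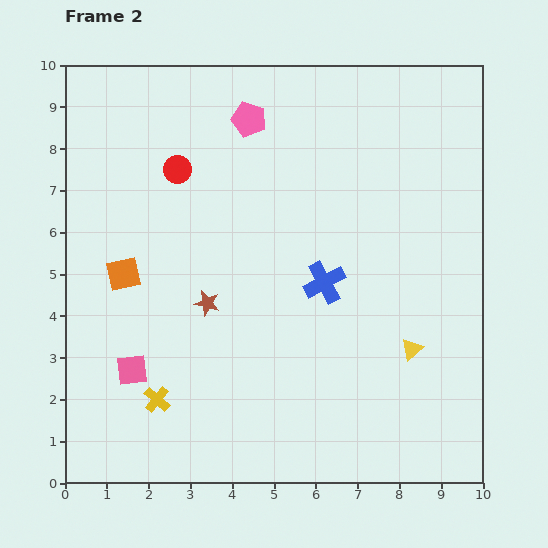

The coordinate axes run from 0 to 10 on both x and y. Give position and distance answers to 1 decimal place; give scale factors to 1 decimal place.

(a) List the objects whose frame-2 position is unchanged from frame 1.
the yellow cross, the blue cross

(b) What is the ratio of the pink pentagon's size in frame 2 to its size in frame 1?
1.5×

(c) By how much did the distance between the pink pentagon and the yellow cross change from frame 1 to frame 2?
+1.2

Distance in frame 1: 5.9. Distance in frame 2: 7.1.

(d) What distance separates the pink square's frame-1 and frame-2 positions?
1.9

The pink square moved from (3.5, 2.5) to (1.6, 2.7), a distance of √(1.9² + 0.2²) ≈ 1.9.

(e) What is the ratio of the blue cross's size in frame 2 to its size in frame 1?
1.6×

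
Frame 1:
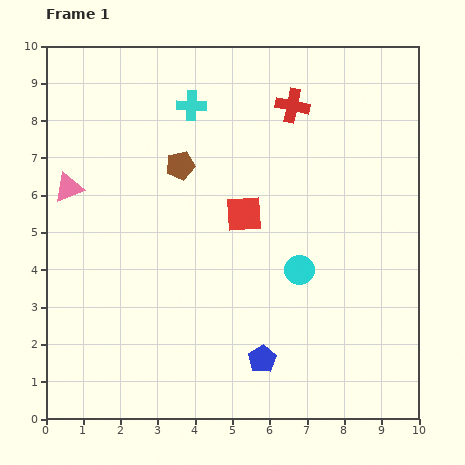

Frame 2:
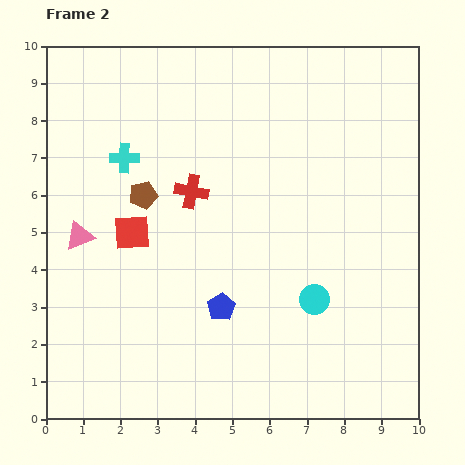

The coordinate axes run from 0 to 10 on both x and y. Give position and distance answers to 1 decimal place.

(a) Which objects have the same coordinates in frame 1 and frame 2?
none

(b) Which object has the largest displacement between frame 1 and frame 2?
the red cross

(moved 3.5; next 3.0)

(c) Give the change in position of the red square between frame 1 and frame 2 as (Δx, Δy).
(-3.0, -0.5)

The red square was at (5.3, 5.5) in frame 1 and (2.3, 5.0) in frame 2.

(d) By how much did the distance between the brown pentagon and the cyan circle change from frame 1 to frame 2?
+1.1

Distance in frame 1: 4.3. Distance in frame 2: 5.4.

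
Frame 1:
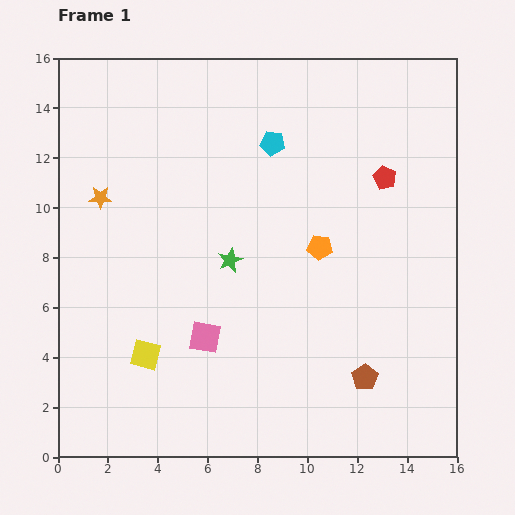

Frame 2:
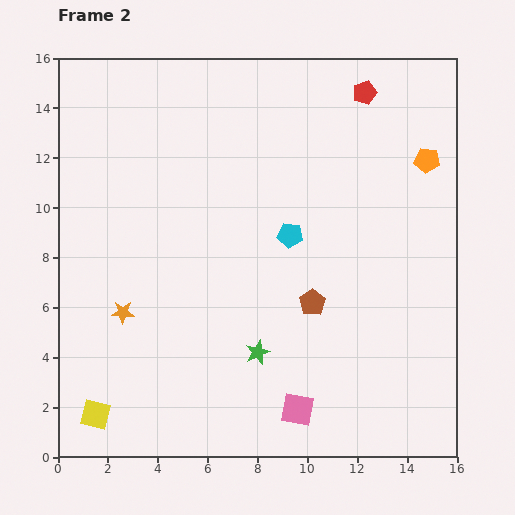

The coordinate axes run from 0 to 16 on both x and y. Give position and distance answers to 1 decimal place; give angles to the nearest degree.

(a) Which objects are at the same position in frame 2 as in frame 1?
none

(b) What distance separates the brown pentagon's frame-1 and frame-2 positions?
3.7

The brown pentagon moved from (12.3, 3.2) to (10.2, 6.2), a distance of √(2.1² + 3.0²) ≈ 3.7.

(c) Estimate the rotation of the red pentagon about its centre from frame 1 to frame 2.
27° clockwise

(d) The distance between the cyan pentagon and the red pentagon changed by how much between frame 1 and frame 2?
+1.7

Distance in frame 1: 4.7. Distance in frame 2: 6.4.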